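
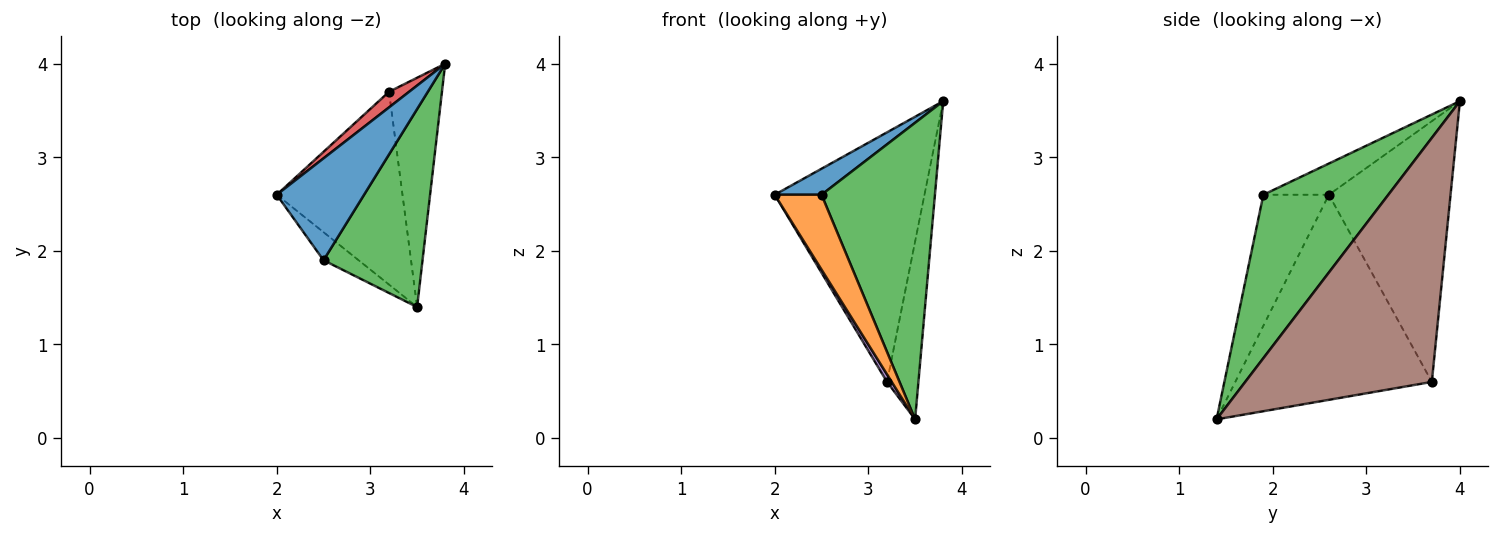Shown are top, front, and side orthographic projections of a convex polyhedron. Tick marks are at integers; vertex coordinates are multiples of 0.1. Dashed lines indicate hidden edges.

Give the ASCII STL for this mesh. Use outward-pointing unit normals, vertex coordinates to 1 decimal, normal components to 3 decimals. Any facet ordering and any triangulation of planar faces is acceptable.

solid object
 facet normal -0.327 -0.234 0.916
  outer loop
   vertex 2.5 1.9 2.6
   vertex 3.8 4.0 3.6
   vertex 2.0 2.6 2.6
  endloop
 endfacet
 facet normal -0.795 -0.568 -0.213
  outer loop
   vertex 2.5 1.9 2.6
   vertex 2.0 2.6 2.6
   vertex 3.5 1.4 0.2
  endloop
 endfacet
 facet normal 0.676 -0.613 0.409
  outer loop
   vertex 2.5 1.9 2.6
   vertex 3.5 1.4 0.2
   vertex 3.8 4.0 3.6
  endloop
 endfacet
 facet normal -0.630 0.775 0.048
  outer loop
   vertex 3.2 3.7 0.6
   vertex 2.0 2.6 2.6
   vertex 3.8 4.0 3.6
  endloop
 endfacet
 facet normal -0.852 -0.020 -0.523
  outer loop
   vertex 3.2 3.7 0.6
   vertex 3.5 1.4 0.2
   vertex 2.0 2.6 2.6
  endloop
 endfacet
 facet normal 0.964 0.162 -0.209
  outer loop
   vertex 3.2 3.7 0.6
   vertex 3.8 4.0 3.6
   vertex 3.5 1.4 0.2
  endloop
 endfacet
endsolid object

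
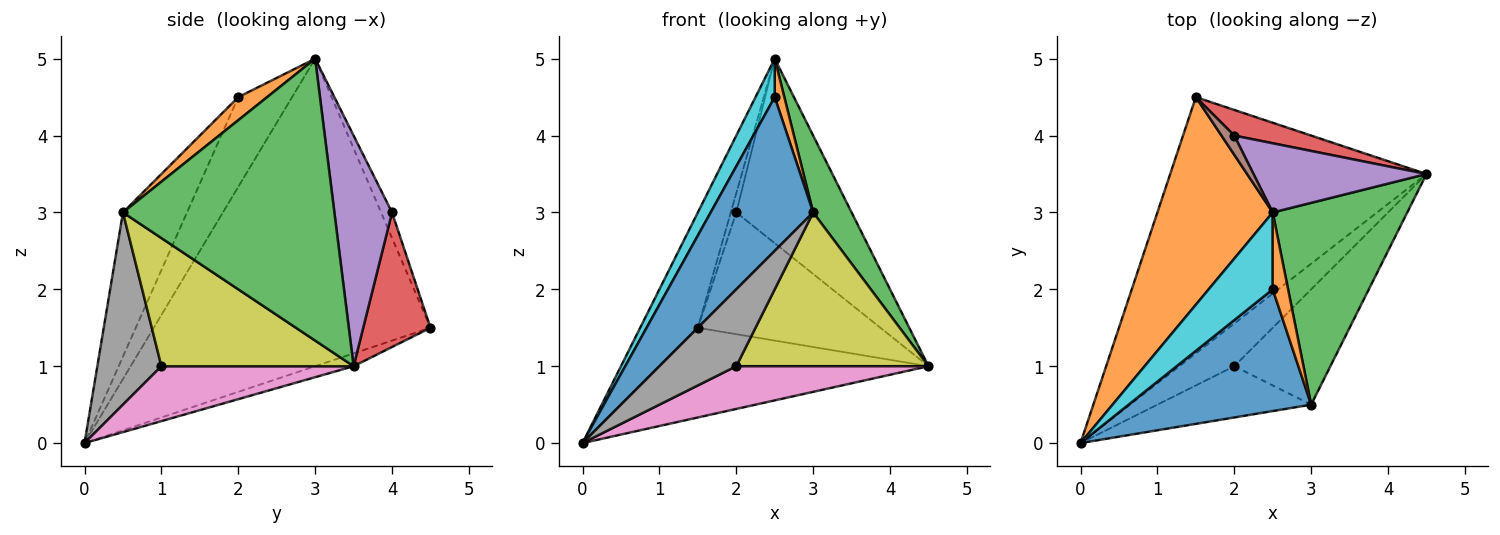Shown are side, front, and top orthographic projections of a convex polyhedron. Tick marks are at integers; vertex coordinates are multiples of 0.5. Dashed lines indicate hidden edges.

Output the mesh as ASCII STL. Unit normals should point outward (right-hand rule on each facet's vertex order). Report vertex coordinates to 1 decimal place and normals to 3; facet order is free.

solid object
 facet normal -0.047 0.330 -0.943
  outer loop
   vertex 1.5 4.5 1.5
   vertex 4.5 3.5 1.0
   vertex 0.0 0.0 0.0
  endloop
 endfacet
 facet normal -0.919 0.191 0.345
  outer loop
   vertex 2.5 3.0 5.0
   vertex 1.5 4.5 1.5
   vertex 0.0 0.0 0.0
  endloop
 endfacet
 facet normal 0.891 -0.162 0.425
  outer loop
   vertex 3.0 0.5 3.0
   vertex 4.5 3.5 1.0
   vertex 2.5 3.0 5.0
  endloop
 endfacet
 facet normal 0.339 0.921 0.194
  outer loop
   vertex 2.0 4.0 3.0
   vertex 4.5 3.5 1.0
   vertex 1.5 4.5 1.5
  endloop
 endfacet
 facet normal 0.424 0.848 0.318
  outer loop
   vertex 2.0 4.0 3.0
   vertex 2.5 3.0 5.0
   vertex 4.5 3.5 1.0
  endloop
 endfacet
 facet normal -0.816 0.408 0.408
  outer loop
   vertex 2.0 4.0 3.0
   vertex 1.5 4.5 1.5
   vertex 2.5 3.0 5.0
  endloop
 endfacet
 facet normal 0.577 -0.577 -0.577
  outer loop
   vertex 2.0 1.0 1.0
   vertex 0.0 0.0 0.0
   vertex 4.5 3.5 1.0
  endloop
 endfacet
 facet normal 0.570 -0.684 -0.456
  outer loop
   vertex 2.0 1.0 1.0
   vertex 3.0 0.5 3.0
   vertex 0.0 0.0 0.0
  endloop
 endfacet
 facet normal 0.625 -0.625 -0.469
  outer loop
   vertex 2.0 1.0 1.0
   vertex 4.5 3.5 1.0
   vertex 3.0 0.5 3.0
  endloop
 endfacet
 facet normal -0.781 -0.279 0.558
  outer loop
   vertex 2.5 2.0 4.5
   vertex 2.5 3.0 5.0
   vertex 0.0 0.0 0.0
  endloop
 endfacet
 facet normal -0.440 -0.704 0.557
  outer loop
   vertex 2.5 2.0 4.5
   vertex 0.0 0.0 0.0
   vertex 3.0 0.5 3.0
  endloop
 endfacet
 facet normal 0.802 -0.267 0.535
  outer loop
   vertex 2.5 2.0 4.5
   vertex 3.0 0.5 3.0
   vertex 2.5 3.0 5.0
  endloop
 endfacet
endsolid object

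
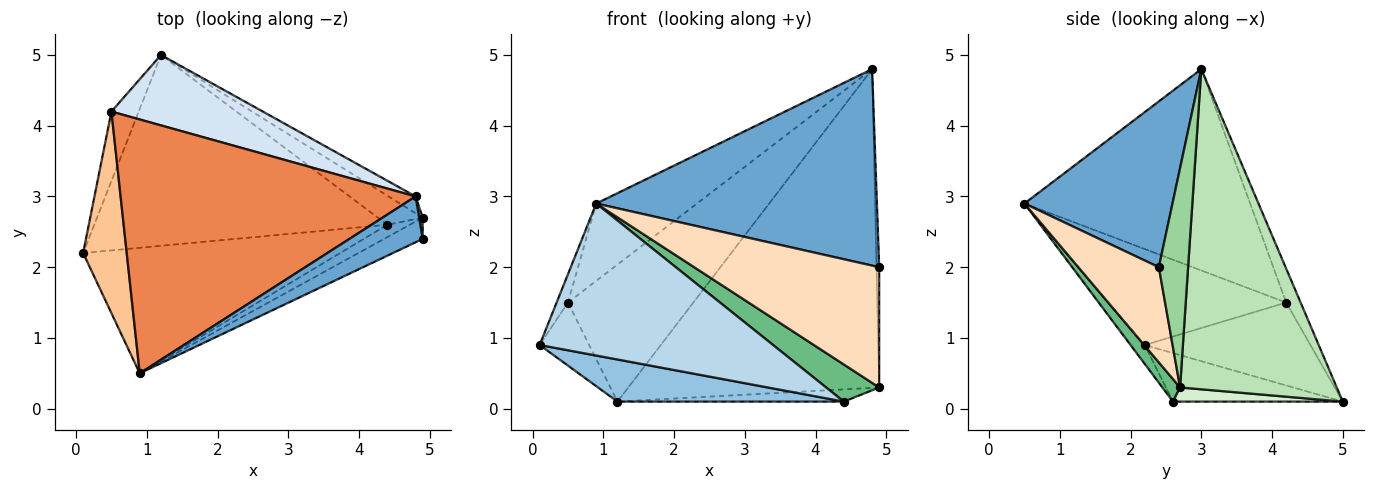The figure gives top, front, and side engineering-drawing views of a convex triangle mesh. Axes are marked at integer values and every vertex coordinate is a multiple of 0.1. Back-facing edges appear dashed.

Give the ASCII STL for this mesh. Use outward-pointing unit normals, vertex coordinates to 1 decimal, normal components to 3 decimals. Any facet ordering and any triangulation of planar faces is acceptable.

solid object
 facet normal 0.457 -0.866 0.202
  outer loop
   vertex 0.9 0.5 2.9
   vertex 4.9 2.4 2.0
   vertex 4.8 3.0 4.8
  endloop
 endfacet
 facet normal -0.160 -0.213 -0.964
  outer loop
   vertex 4.4 2.6 0.1
   vertex 0.1 2.2 0.9
   vertex 1.2 5.0 0.1
  endloop
 endfacet
 facet normal -0.047 -0.770 -0.636
  outer loop
   vertex 4.4 2.6 0.1
   vertex 0.9 0.5 2.9
   vertex 0.1 2.2 0.9
  endloop
 endfacet
 facet normal -0.102 0.885 0.455
  outer loop
   vertex 0.5 4.2 1.5
   vertex 4.8 3.0 4.8
   vertex 1.2 5.0 0.1
  endloop
 endfacet
 facet normal -0.547 0.244 0.801
  outer loop
   vertex 0.5 4.2 1.5
   vertex 0.9 0.5 2.9
   vertex 4.8 3.0 4.8
  endloop
 endfacet
 facet normal -0.914 0.273 -0.301
  outer loop
   vertex 0.5 4.2 1.5
   vertex 1.2 5.0 0.1
   vertex 0.1 2.2 0.9
  endloop
 endfacet
 facet normal -0.909 0.058 0.413
  outer loop
   vertex 0.5 4.2 1.5
   vertex 0.1 2.2 0.9
   vertex 0.9 0.5 2.9
  endloop
 endfacet
 facet normal 0.394 -0.905 -0.160
  outer loop
   vertex 4.9 2.7 0.3
   vertex 4.9 2.4 2.0
   vertex 0.9 0.5 2.9
  endloop
 endfacet
 facet normal 0.302 -0.905 -0.302
  outer loop
   vertex 4.9 2.7 0.3
   vertex 0.9 0.5 2.9
   vertex 4.4 2.6 0.1
  endloop
 endfacet
 facet normal 0.996 0.091 0.016
  outer loop
   vertex 4.9 2.7 0.3
   vertex 4.8 3.0 4.8
   vertex 4.9 2.4 2.0
  endloop
 endfacet
 facet normal 0.529 0.847 -0.045
  outer loop
   vertex 4.9 2.7 0.3
   vertex 1.2 5.0 0.1
   vertex 4.8 3.0 4.8
  endloop
 endfacet
 facet normal 0.279 0.373 -0.885
  outer loop
   vertex 4.9 2.7 0.3
   vertex 4.4 2.6 0.1
   vertex 1.2 5.0 0.1
  endloop
 endfacet
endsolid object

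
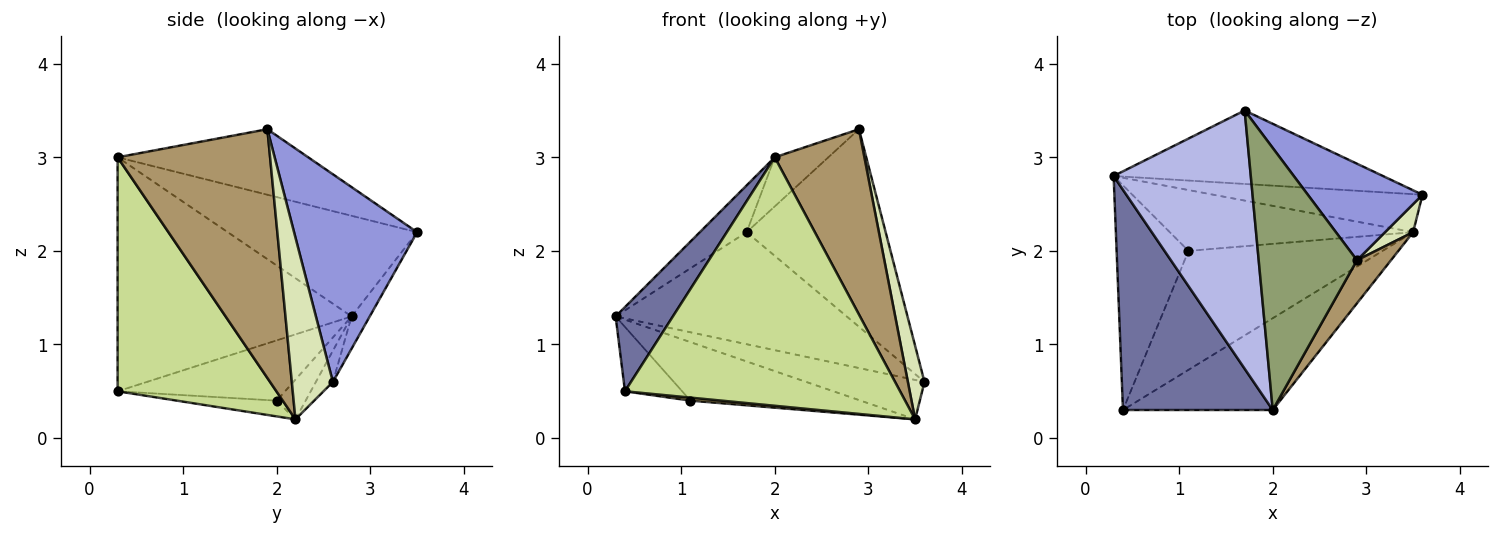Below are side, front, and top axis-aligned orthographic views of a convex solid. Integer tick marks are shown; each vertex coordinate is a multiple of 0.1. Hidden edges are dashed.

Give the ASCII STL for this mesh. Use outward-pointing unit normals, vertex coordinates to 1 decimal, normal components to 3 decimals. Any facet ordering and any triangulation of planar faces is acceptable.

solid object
 facet normal -0.825 -0.202 0.528
  outer loop
   vertex 0.4 0.3 0.5
   vertex 2.0 0.3 3.0
   vertex 0.3 2.8 1.3
  endloop
 endfacet
 facet normal -0.065 0.834 -0.547
  outer loop
   vertex 1.7 3.5 2.2
   vertex 3.6 2.6 0.6
   vertex 0.3 2.8 1.3
  endloop
 endfacet
 facet normal 0.622 0.703 0.344
  outer loop
   vertex 1.7 3.5 2.2
   vertex 2.9 1.9 3.3
   vertex 3.6 2.6 0.6
  endloop
 endfacet
 facet normal -0.585 0.145 0.798
  outer loop
   vertex 1.7 3.5 2.2
   vertex 0.3 2.8 1.3
   vertex 2.0 0.3 3.0
  endloop
 endfacet
 facet normal -0.548 0.154 0.822
  outer loop
   vertex 1.7 3.5 2.2
   vertex 2.0 0.3 3.0
   vertex 2.9 1.9 3.3
  endloop
 endfacet
 facet normal -0.628 0.214 -0.748
  outer loop
   vertex 1.1 2.0 0.4
   vertex 0.4 0.3 0.5
   vertex 0.3 2.8 1.3
  endloop
 endfacet
 facet normal 0.476 -0.825 -0.305
  outer loop
   vertex 3.5 2.2 0.2
   vertex 2.0 0.3 3.0
   vertex 0.4 0.3 0.5
  endloop
 endfacet
 facet normal 0.918 -0.371 0.142
  outer loop
   vertex 3.5 2.2 0.2
   vertex 3.6 2.6 0.6
   vertex 2.9 1.9 3.3
  endloop
 endfacet
 facet normal 0.856 -0.503 0.117
  outer loop
   vertex 3.5 2.2 0.2
   vertex 2.9 1.9 3.3
   vertex 2.0 0.3 3.0
  endloop
 endfacet
 facet normal -0.081 -0.025 -0.996
  outer loop
   vertex 3.5 2.2 0.2
   vertex 0.4 0.3 0.5
   vertex 1.1 2.0 0.4
  endloop
 endfacet
 facet normal -0.103 0.716 -0.690
  outer loop
   vertex 3.5 2.2 0.2
   vertex 0.3 2.8 1.3
   vertex 3.6 2.6 0.6
  endloop
 endfacet
 facet normal -0.117 0.688 -0.716
  outer loop
   vertex 3.5 2.2 0.2
   vertex 1.1 2.0 0.4
   vertex 0.3 2.8 1.3
  endloop
 endfacet
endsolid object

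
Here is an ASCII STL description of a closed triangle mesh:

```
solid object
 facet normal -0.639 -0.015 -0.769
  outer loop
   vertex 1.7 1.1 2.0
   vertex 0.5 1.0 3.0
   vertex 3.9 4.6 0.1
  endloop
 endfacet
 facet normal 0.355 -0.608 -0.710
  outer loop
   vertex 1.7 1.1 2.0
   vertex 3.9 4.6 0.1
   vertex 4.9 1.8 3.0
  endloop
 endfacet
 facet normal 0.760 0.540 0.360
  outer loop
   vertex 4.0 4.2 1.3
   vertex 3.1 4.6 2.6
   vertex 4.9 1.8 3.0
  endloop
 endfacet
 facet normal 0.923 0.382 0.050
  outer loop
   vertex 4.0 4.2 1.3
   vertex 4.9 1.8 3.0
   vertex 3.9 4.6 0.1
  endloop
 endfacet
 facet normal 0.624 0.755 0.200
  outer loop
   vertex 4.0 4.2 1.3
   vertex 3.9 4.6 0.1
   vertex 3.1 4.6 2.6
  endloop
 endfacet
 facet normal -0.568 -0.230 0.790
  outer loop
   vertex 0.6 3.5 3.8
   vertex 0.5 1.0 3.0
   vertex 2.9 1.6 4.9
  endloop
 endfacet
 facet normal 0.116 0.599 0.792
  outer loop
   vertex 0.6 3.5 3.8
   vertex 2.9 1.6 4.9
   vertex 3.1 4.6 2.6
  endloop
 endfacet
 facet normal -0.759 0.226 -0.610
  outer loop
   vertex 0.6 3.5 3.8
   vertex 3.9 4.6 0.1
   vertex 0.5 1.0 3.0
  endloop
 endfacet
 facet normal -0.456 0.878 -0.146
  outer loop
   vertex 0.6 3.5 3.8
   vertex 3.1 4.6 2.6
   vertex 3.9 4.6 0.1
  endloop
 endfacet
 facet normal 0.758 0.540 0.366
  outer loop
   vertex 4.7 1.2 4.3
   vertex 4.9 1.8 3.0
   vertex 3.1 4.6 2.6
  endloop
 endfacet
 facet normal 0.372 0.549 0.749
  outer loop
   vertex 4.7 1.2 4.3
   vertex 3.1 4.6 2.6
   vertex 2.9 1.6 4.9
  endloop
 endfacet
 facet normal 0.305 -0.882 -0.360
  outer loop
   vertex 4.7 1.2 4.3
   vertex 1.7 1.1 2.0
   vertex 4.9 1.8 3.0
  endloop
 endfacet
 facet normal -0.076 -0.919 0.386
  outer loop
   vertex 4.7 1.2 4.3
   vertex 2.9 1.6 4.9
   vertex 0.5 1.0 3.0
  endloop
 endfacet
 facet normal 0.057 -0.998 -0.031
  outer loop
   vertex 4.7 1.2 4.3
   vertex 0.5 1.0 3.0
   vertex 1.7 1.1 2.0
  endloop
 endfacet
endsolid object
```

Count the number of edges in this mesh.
21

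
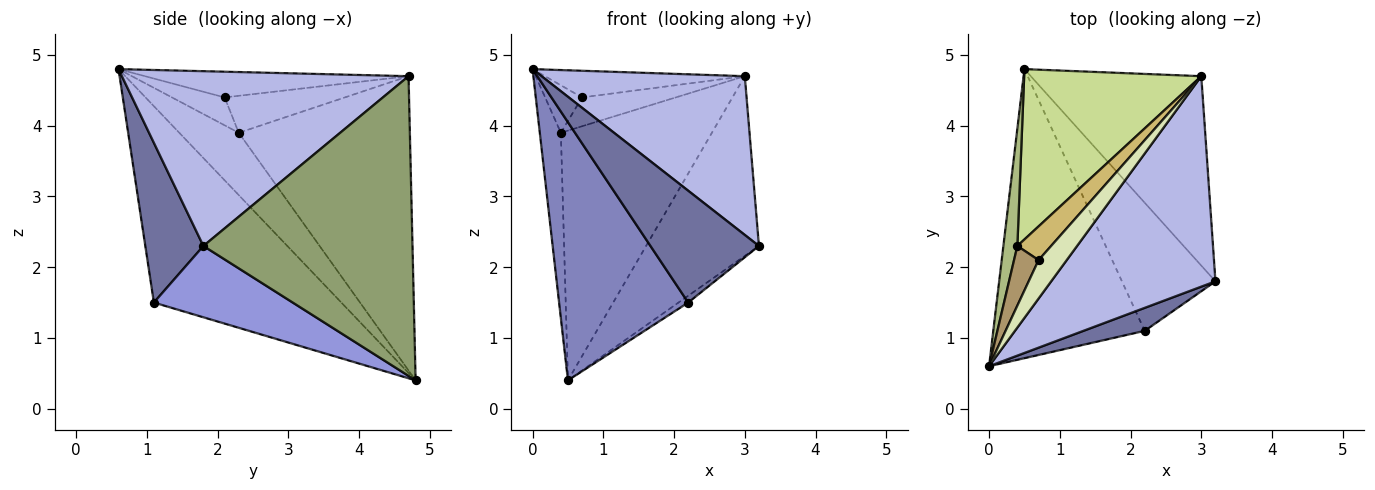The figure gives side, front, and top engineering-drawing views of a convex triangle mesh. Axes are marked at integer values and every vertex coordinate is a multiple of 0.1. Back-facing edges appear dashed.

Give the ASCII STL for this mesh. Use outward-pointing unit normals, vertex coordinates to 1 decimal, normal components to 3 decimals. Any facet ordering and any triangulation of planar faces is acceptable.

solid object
 facet normal 0.465 -0.867 0.178
  outer loop
   vertex 2.2 1.1 1.5
   vertex 3.2 1.8 2.3
   vertex 0.0 0.6 4.8
  endloop
 endfacet
 facet normal -0.695 -0.479 -0.536
  outer loop
   vertex 2.2 1.1 1.5
   vertex 0.0 0.6 4.8
   vertex 0.5 4.8 0.4
  endloop
 endfacet
 facet normal 0.606 0.042 -0.794
  outer loop
   vertex 2.2 1.1 1.5
   vertex 0.5 4.8 0.4
   vertex 3.2 1.8 2.3
  endloop
 endfacet
 facet normal 0.647 -0.459 0.608
  outer loop
   vertex 3.0 4.7 4.7
   vertex 0.0 0.6 4.8
   vertex 3.2 1.8 2.3
  endloop
 endfacet
 facet normal 0.787 0.425 -0.448
  outer loop
   vertex 3.0 4.7 4.7
   vertex 3.2 1.8 2.3
   vertex 0.5 4.8 0.4
  endloop
 endfacet
 facet normal -0.922 0.327 0.207
  outer loop
   vertex 0.4 2.3 3.9
   vertex 0.5 4.8 0.4
   vertex 0.0 0.6 4.8
  endloop
 endfacet
 facet normal -0.683 0.603 0.411
  outer loop
   vertex 0.4 2.3 3.9
   vertex 3.0 4.7 4.7
   vertex 0.5 4.8 0.4
  endloop
 endfacet
 facet normal -0.601 0.456 0.657
  outer loop
   vertex 0.7 2.1 4.4
   vertex 0.0 0.6 4.8
   vertex 3.0 4.7 4.7
  endloop
 endfacet
 facet normal -0.664 0.466 0.585
  outer loop
   vertex 0.7 2.1 4.4
   vertex 0.4 2.3 3.9
   vertex 0.0 0.6 4.8
  endloop
 endfacet
 facet normal -0.640 0.499 0.584
  outer loop
   vertex 0.7 2.1 4.4
   vertex 3.0 4.7 4.7
   vertex 0.4 2.3 3.9
  endloop
 endfacet
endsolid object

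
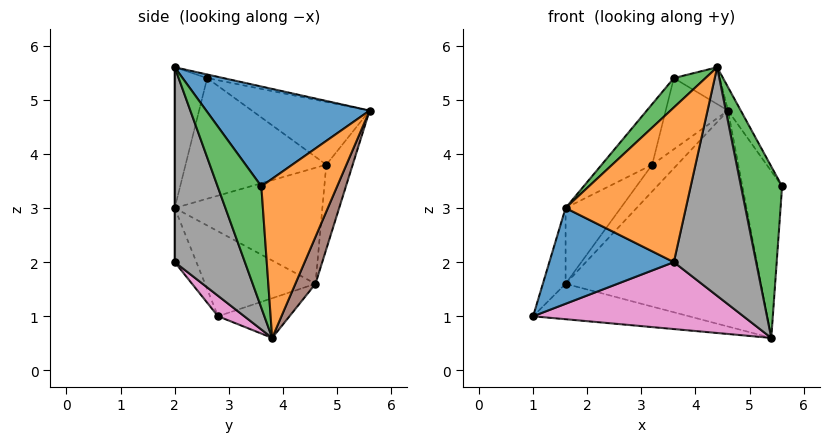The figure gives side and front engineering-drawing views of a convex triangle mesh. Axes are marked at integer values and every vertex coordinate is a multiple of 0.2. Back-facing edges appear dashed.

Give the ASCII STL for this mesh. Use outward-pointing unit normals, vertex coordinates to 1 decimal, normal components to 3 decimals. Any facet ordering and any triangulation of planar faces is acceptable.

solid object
 facet normal 0.855 0.067 0.515
  outer loop
   vertex 4.4 2.0 5.6
   vertex 5.6 3.6 3.4
   vertex 4.6 5.6 4.8
  endloop
 endfacet
 facet normal 0.885 0.464 -0.030
  outer loop
   vertex 5.4 3.8 0.6
   vertex 4.6 5.6 4.8
   vertex 5.6 3.6 3.4
  endloop
 endfacet
 facet normal 0.725 -0.682 -0.100
  outer loop
   vertex 5.4 3.8 0.6
   vertex 5.6 3.6 3.4
   vertex 4.4 2.0 5.6
  endloop
 endfacet
 facet normal -0.078 0.220 0.972
  outer loop
   vertex 3.6 2.6 5.4
   vertex 4.4 2.0 5.6
   vertex 4.6 5.6 4.8
  endloop
 endfacet
 facet normal -0.165 0.361 -0.918
  outer loop
   vertex 1.6 4.6 1.6
   vertex 5.4 3.8 0.6
   vertex 1.0 2.8 1.0
  endloop
 endfacet
 facet normal 0.095 0.921 -0.377
  outer loop
   vertex 1.6 4.6 1.6
   vertex 4.6 5.6 4.8
   vertex 5.4 3.8 0.6
  endloop
 endfacet
 facet normal 0.083 -0.662 -0.745
  outer loop
   vertex 3.6 2.0 2.0
   vertex 1.0 2.8 1.0
   vertex 5.4 3.8 0.6
  endloop
 endfacet
 facet normal 0.642 -0.753 -0.143
  outer loop
   vertex 3.6 2.0 2.0
   vertex 5.4 3.8 0.6
   vertex 4.4 2.0 5.6
  endloop
 endfacet
 facet normal -0.669 0.354 0.654
  outer loop
   vertex 3.2 4.8 3.8
   vertex 3.6 2.6 5.4
   vertex 4.6 5.6 4.8
  endloop
 endfacet
 facet normal -0.658 0.624 0.422
  outer loop
   vertex 3.2 4.8 3.8
   vertex 4.6 5.6 4.8
   vertex 1.6 4.6 1.6
  endloop
 endfacet
 facet normal -0.162 -0.932 -0.324
  outer loop
   vertex 1.6 2.0 3.0
   vertex 1.0 2.8 1.0
   vertex 3.6 2.0 2.0
  endloop
 endfacet
 facet normal 0.000 -1.000 0.000
  outer loop
   vertex 1.6 2.0 3.0
   vertex 3.6 2.0 2.0
   vertex 4.4 2.0 5.6
  endloop
 endfacet
 facet normal -0.567 -0.553 0.611
  outer loop
   vertex 1.6 2.0 3.0
   vertex 4.4 2.0 5.6
   vertex 3.6 2.6 5.4
  endloop
 endfacet
 facet normal -0.917 0.189 0.351
  outer loop
   vertex 1.6 2.0 3.0
   vertex 1.6 4.6 1.6
   vertex 1.0 2.8 1.0
  endloop
 endfacet
 facet normal -0.771 0.277 0.573
  outer loop
   vertex 1.6 2.0 3.0
   vertex 3.6 2.6 5.4
   vertex 3.2 4.8 3.8
  endloop
 endfacet
 facet normal -0.786 0.293 0.545
  outer loop
   vertex 1.6 2.0 3.0
   vertex 3.2 4.8 3.8
   vertex 1.6 4.6 1.6
  endloop
 endfacet
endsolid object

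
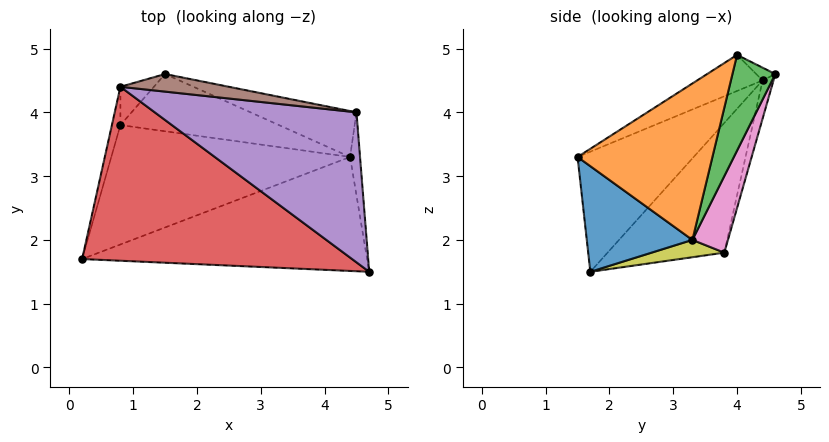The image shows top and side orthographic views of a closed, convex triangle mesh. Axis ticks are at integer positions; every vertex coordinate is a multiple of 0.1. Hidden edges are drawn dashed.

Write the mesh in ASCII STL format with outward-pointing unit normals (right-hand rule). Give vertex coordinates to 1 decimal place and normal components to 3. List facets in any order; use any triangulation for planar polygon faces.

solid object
 facet normal 0.295 -0.526 -0.797
  outer loop
   vertex 4.4 3.3 2.0
   vertex 4.7 1.5 3.3
   vertex 0.2 1.7 1.5
  endloop
 endfacet
 facet normal 0.991 0.120 -0.063
  outer loop
   vertex 4.4 3.3 2.0
   vertex 4.5 4.0 4.9
   vertex 4.7 1.5 3.3
  endloop
 endfacet
 facet normal 0.213 0.948 -0.236
  outer loop
   vertex 4.4 3.3 2.0
   vertex 1.5 4.6 4.6
   vertex 4.5 4.0 4.9
  endloop
 endfacet
 facet normal -0.298 -0.679 0.671
  outer loop
   vertex 0.8 4.4 4.5
   vertex 0.2 1.7 1.5
   vertex 4.7 1.5 3.3
  endloop
 endfacet
 facet normal -0.148 -0.541 0.828
  outer loop
   vertex 0.8 4.4 4.5
   vertex 4.7 1.5 3.3
   vertex 4.5 4.0 4.9
  endloop
 endfacet
 facet normal -0.116 -0.087 0.989
  outer loop
   vertex 0.8 4.4 4.5
   vertex 4.5 4.0 4.9
   vertex 1.5 4.6 4.6
  endloop
 endfacet
 facet normal 0.148 0.941 -0.306
  outer loop
   vertex 0.8 3.8 1.8
   vertex 1.5 4.6 4.6
   vertex 4.4 3.3 2.0
  endloop
 endfacet
 facet normal -0.241 0.948 -0.211
  outer loop
   vertex 0.8 3.8 1.8
   vertex 0.8 4.4 4.5
   vertex 1.5 4.6 4.6
  endloop
 endfacet
 facet normal 0.072 0.121 -0.990
  outer loop
   vertex 0.8 3.8 1.8
   vertex 4.4 3.3 2.0
   vertex 0.2 1.7 1.5
  endloop
 endfacet
 facet normal -0.957 0.282 -0.063
  outer loop
   vertex 0.8 3.8 1.8
   vertex 0.2 1.7 1.5
   vertex 0.8 4.4 4.5
  endloop
 endfacet
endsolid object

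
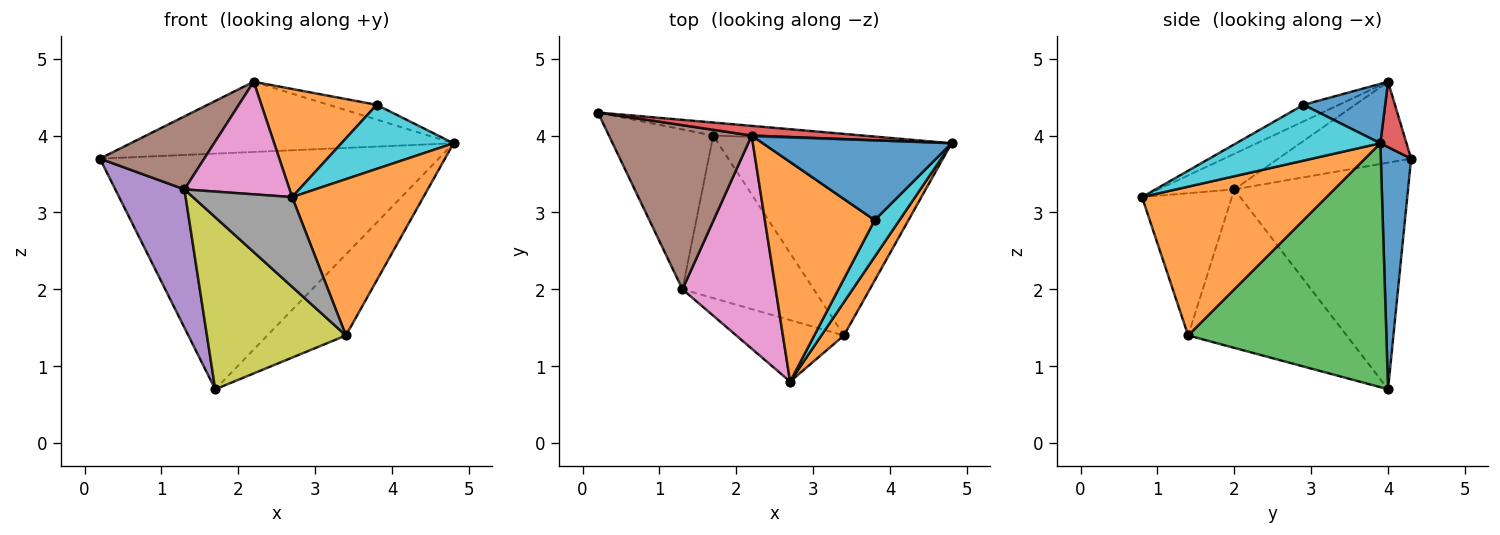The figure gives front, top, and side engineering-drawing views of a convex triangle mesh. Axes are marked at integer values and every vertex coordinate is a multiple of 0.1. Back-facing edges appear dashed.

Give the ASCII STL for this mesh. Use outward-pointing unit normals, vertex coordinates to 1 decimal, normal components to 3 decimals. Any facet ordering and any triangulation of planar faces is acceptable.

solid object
 facet normal 0.089 0.995 -0.055
  outer loop
   vertex 1.7 4.0 0.7
   vertex 0.2 4.3 3.7
   vertex 4.8 3.9 3.9
  endloop
 endfacet
 facet normal 0.809 -0.575 0.123
  outer loop
   vertex 3.4 1.4 1.4
   vertex 4.8 3.9 3.9
   vertex 2.7 0.8 3.2
  endloop
 endfacet
 facet normal 0.695 0.275 -0.664
  outer loop
   vertex 3.4 1.4 1.4
   vertex 1.7 4.0 0.7
   vertex 4.8 3.9 3.9
  endloop
 endfacet
 facet normal 0.080 0.987 0.136
  outer loop
   vertex 2.2 4.0 4.7
   vertex 4.8 3.9 3.9
   vertex 0.2 4.3 3.7
  endloop
 endfacet
 facet normal -0.854 -0.340 -0.393
  outer loop
   vertex 1.3 2.0 3.3
   vertex 0.2 4.3 3.7
   vertex 1.7 4.0 0.7
  endloop
 endfacet
 facet normal -0.460 -0.361 0.811
  outer loop
   vertex 1.3 2.0 3.3
   vertex 2.2 4.0 4.7
   vertex 0.2 4.3 3.7
  endloop
 endfacet
 facet normal -0.320 -0.443 0.838
  outer loop
   vertex 1.3 2.0 3.3
   vertex 2.7 0.8 3.2
   vertex 2.2 4.0 4.7
  endloop
 endfacet
 facet normal -0.599 -0.661 -0.453
  outer loop
   vertex 1.3 2.0 3.3
   vertex 3.4 1.4 1.4
   vertex 2.7 0.8 3.2
  endloop
 endfacet
 facet normal -0.638 -0.560 -0.529
  outer loop
   vertex 1.3 2.0 3.3
   vertex 1.7 4.0 0.7
   vertex 3.4 1.4 1.4
  endloop
 endfacet
 facet normal 0.745 -0.579 0.331
  outer loop
   vertex 3.8 2.9 4.4
   vertex 2.7 0.8 3.2
   vertex 4.8 3.9 3.9
  endloop
 endfacet
 facet normal 0.296 0.174 0.939
  outer loop
   vertex 3.8 2.9 4.4
   vertex 4.8 3.9 3.9
   vertex 2.2 4.0 4.7
  endloop
 endfacet
 facet normal -0.134 -0.438 0.889
  outer loop
   vertex 3.8 2.9 4.4
   vertex 2.2 4.0 4.7
   vertex 2.7 0.8 3.2
  endloop
 endfacet
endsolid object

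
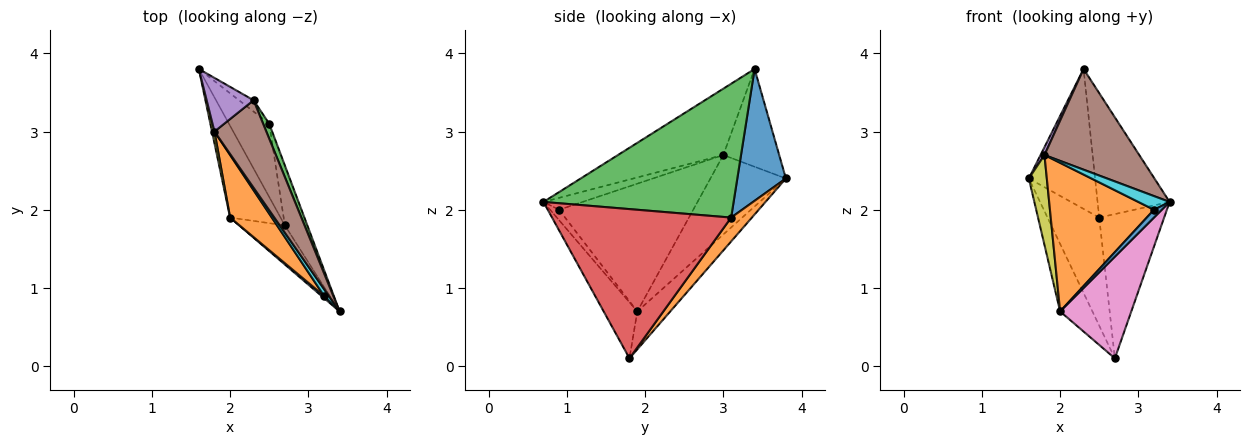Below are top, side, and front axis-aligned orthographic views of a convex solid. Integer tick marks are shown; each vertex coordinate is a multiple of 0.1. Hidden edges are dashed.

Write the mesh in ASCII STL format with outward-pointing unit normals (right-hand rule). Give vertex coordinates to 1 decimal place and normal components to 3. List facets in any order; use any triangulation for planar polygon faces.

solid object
 facet normal 0.590 0.805 -0.065
  outer loop
   vertex 2.5 3.1 1.9
   vertex 1.6 3.8 2.4
   vertex 2.3 3.4 3.8
  endloop
 endfacet
 facet normal 0.315 0.786 -0.532
  outer loop
   vertex 2.5 3.1 1.9
   vertex 2.7 1.8 0.1
   vertex 1.6 3.8 2.4
  endloop
 endfacet
 facet normal 0.934 0.354 0.042
  outer loop
   vertex 2.5 3.1 1.9
   vertex 2.3 3.4 3.8
   vertex 3.4 0.7 2.1
  endloop
 endfacet
 facet normal 0.931 0.337 -0.140
  outer loop
   vertex 2.5 3.1 1.9
   vertex 3.4 0.7 2.1
   vertex 2.7 1.8 0.1
  endloop
 endfacet
 facet normal -0.900 -0.063 0.432
  outer loop
   vertex 1.8 3.0 2.7
   vertex 2.3 3.4 3.8
   vertex 1.6 3.8 2.4
  endloop
 endfacet
 facet normal -0.643 -0.578 0.502
  outer loop
   vertex 1.8 3.0 2.7
   vertex 3.4 0.7 2.1
   vertex 2.3 3.4 3.8
  endloop
 endfacet
 facet normal -0.404 -0.854 -0.328
  outer loop
   vertex 2.0 1.9 0.7
   vertex 2.7 1.8 0.1
   vertex 3.4 0.7 2.1
  endloop
 endfacet
 facet normal -0.518 0.507 -0.689
  outer loop
   vertex 2.0 1.9 0.7
   vertex 1.6 3.8 2.4
   vertex 2.7 1.8 0.1
  endloop
 endfacet
 facet normal -0.972 -0.232 0.030
  outer loop
   vertex 2.0 1.9 0.7
   vertex 1.8 3.0 2.7
   vertex 1.6 3.8 2.4
  endloop
 endfacet
 facet normal -0.745 -0.596 0.298
  outer loop
   vertex 3.2 0.9 2.0
   vertex 3.4 0.7 2.1
   vertex 1.8 3.0 2.7
  endloop
 endfacet
 facet normal -0.740 -0.647 0.185
  outer loop
   vertex 3.2 0.9 2.0
   vertex 2.0 1.9 0.7
   vertex 3.4 0.7 2.1
  endloop
 endfacet
 facet normal -0.765 -0.593 0.250
  outer loop
   vertex 3.2 0.9 2.0
   vertex 1.8 3.0 2.7
   vertex 2.0 1.9 0.7
  endloop
 endfacet
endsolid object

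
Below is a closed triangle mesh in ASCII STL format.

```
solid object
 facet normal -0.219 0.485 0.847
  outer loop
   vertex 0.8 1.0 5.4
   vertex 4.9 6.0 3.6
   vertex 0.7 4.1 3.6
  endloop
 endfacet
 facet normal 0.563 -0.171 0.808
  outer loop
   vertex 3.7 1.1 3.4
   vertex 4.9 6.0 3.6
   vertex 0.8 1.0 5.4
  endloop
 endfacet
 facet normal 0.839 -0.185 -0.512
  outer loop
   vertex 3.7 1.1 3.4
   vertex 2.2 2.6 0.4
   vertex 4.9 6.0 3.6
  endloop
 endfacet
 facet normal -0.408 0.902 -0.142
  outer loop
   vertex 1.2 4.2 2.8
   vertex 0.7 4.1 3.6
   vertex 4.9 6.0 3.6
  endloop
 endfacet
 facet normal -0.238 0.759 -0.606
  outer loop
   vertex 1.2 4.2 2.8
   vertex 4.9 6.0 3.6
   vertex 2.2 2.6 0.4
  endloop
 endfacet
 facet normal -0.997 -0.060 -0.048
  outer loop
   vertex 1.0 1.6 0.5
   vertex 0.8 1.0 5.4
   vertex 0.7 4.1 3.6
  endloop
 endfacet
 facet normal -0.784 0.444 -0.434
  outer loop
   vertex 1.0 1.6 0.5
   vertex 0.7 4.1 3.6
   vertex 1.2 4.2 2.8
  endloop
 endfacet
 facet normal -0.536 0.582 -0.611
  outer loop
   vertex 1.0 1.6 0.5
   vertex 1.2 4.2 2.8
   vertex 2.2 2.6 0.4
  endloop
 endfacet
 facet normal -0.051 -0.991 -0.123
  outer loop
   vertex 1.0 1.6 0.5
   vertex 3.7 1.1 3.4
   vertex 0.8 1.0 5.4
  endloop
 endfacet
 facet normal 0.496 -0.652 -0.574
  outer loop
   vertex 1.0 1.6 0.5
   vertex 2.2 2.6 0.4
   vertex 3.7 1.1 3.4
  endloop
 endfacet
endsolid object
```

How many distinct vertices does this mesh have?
7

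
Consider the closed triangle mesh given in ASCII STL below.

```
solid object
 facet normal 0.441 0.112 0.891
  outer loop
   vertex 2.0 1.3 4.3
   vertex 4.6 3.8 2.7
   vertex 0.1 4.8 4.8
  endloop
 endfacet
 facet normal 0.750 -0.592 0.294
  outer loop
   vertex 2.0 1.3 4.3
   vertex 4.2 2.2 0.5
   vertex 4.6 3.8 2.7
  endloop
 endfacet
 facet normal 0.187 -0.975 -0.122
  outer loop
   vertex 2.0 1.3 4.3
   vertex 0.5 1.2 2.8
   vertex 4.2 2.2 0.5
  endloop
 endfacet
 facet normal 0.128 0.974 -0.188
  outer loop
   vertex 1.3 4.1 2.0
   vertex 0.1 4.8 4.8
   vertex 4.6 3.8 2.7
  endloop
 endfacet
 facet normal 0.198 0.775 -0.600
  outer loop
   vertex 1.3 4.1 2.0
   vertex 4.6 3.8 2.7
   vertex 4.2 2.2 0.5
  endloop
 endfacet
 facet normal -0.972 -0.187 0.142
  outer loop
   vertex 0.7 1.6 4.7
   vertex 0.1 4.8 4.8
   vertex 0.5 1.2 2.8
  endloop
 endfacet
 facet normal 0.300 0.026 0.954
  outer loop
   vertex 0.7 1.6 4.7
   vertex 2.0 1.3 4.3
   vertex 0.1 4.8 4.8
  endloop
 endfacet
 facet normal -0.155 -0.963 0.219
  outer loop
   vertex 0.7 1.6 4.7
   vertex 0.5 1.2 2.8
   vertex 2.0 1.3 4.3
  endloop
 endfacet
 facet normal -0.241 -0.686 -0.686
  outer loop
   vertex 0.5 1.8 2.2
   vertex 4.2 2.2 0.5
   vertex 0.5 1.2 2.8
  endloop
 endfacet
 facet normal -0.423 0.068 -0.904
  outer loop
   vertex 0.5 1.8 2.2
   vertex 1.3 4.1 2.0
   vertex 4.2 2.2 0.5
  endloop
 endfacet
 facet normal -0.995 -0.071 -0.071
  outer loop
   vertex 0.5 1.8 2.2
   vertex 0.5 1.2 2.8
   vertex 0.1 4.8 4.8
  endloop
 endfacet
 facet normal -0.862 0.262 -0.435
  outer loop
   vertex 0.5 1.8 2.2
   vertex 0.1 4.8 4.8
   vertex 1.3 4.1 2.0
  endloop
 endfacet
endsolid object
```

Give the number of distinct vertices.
8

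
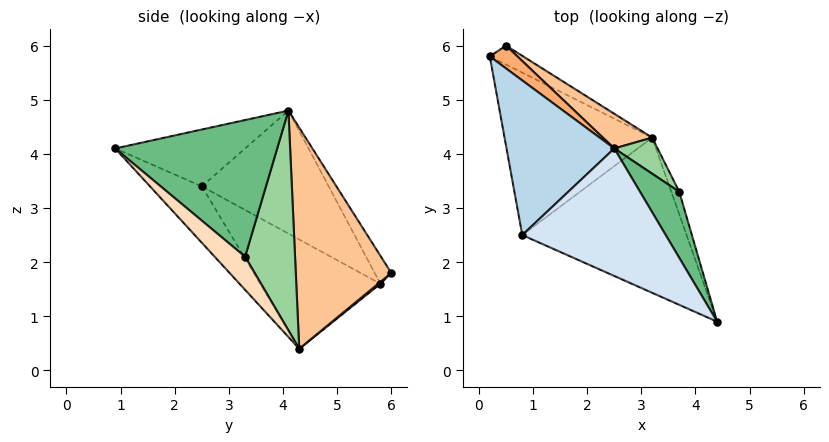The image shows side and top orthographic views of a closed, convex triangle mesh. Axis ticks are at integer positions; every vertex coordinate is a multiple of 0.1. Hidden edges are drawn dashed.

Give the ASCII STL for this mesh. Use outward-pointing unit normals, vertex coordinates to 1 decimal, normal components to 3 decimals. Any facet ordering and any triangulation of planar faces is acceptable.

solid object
 facet normal -0.522 -0.480 -0.705
  outer loop
   vertex 0.8 2.5 3.4
   vertex 0.2 5.8 1.6
   vertex 3.2 4.3 0.4
  endloop
 endfacet
 facet normal -0.214 -0.753 -0.623
  outer loop
   vertex 0.8 2.5 3.4
   vertex 3.2 4.3 0.4
   vertex 4.4 0.9 4.1
  endloop
 endfacet
 facet normal -0.734 0.217 0.643
  outer loop
   vertex 0.8 2.5 3.4
   vertex 2.5 4.1 4.8
   vertex 0.2 5.8 1.6
  endloop
 endfacet
 facet normal -0.339 -0.389 0.857
  outer loop
   vertex 0.8 2.5 3.4
   vertex 4.4 0.9 4.1
   vertex 2.5 4.1 4.8
  endloop
 endfacet
 facet normal 0.042 0.674 -0.737
  outer loop
   vertex 0.5 6.0 1.8
   vertex 3.2 4.3 0.4
   vertex 0.2 5.8 1.6
  endloop
 endfacet
 facet normal -0.668 0.341 0.661
  outer loop
   vertex 0.5 6.0 1.8
   vertex 0.2 5.8 1.6
   vertex 2.5 4.1 4.8
  endloop
 endfacet
 facet normal 0.575 0.808 0.128
  outer loop
   vertex 0.5 6.0 1.8
   vertex 2.5 4.1 4.8
   vertex 3.2 4.3 0.4
  endloop
 endfacet
 facet normal 0.968 0.088 -0.233
  outer loop
   vertex 3.7 3.3 2.1
   vertex 4.4 0.9 4.1
   vertex 3.2 4.3 0.4
  endloop
 endfacet
 facet normal 0.856 0.455 0.246
  outer loop
   vertex 3.7 3.3 2.1
   vertex 2.5 4.1 4.8
   vertex 4.4 0.9 4.1
  endloop
 endfacet
 facet normal 0.759 0.634 0.150
  outer loop
   vertex 3.7 3.3 2.1
   vertex 3.2 4.3 0.4
   vertex 2.5 4.1 4.8
  endloop
 endfacet
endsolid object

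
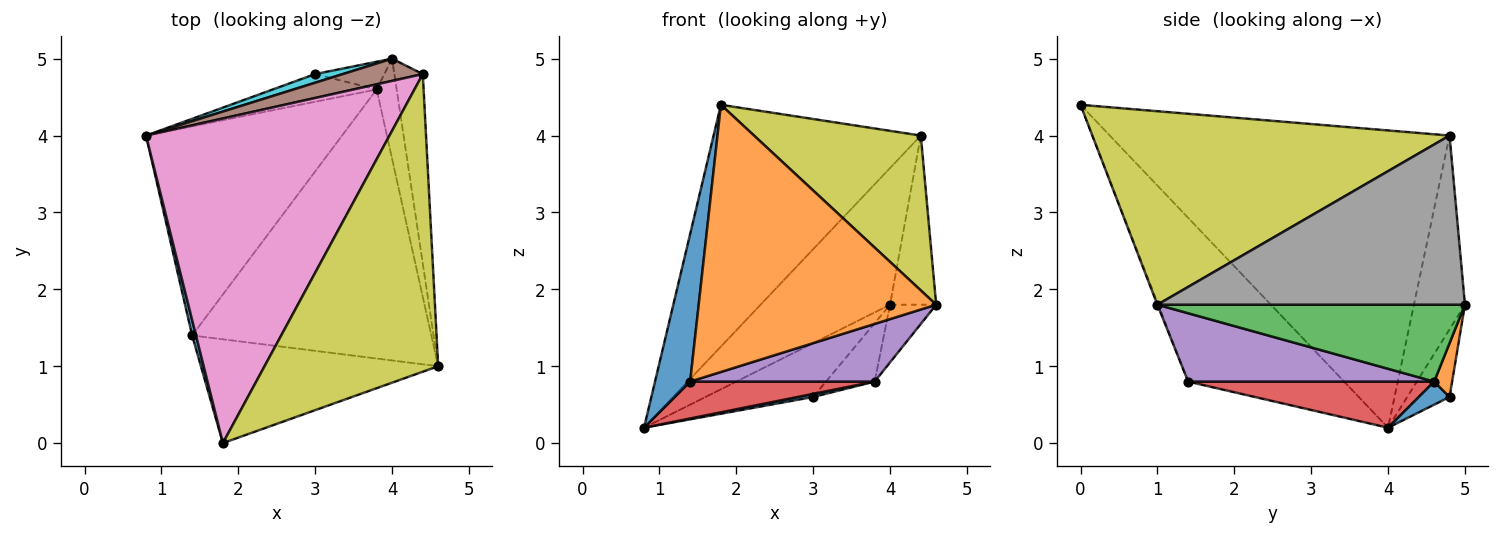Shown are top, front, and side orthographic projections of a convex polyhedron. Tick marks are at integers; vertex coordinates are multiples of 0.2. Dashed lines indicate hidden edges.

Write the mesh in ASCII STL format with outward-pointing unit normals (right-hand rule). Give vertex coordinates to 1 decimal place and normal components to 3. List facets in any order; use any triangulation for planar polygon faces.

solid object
 facet normal -0.975 -0.220 0.023
  outer loop
   vertex 1.4 1.4 0.8
   vertex 1.8 0.0 4.4
   vertex 0.8 4.0 0.2
  endloop
 endfacet
 facet normal -0.003 -0.932 -0.362
  outer loop
   vertex 1.4 1.4 0.8
   vertex 4.6 1.0 1.8
   vertex 1.8 0.0 4.4
  endloop
 endfacet
 facet normal 0.958 0.144 -0.249
  outer loop
   vertex 3.8 4.6 0.8
   vertex 4.0 5.0 1.8
   vertex 4.6 1.0 1.8
  endloop
 endfacet
 facet normal 0.226 -0.169 -0.959
  outer loop
   vertex 3.8 4.6 0.8
   vertex 1.4 1.4 0.8
   vertex 0.8 4.0 0.2
  endloop
 endfacet
 facet normal 0.269 -0.202 -0.942
  outer loop
   vertex 3.8 4.6 0.8
   vertex 4.6 1.0 1.8
   vertex 1.4 1.4 0.8
  endloop
 endfacet
 facet normal -0.362 0.920 0.150
  outer loop
   vertex 4.4 4.8 4.0
   vertex 4.0 5.0 1.8
   vertex 0.8 4.0 0.2
  endloop
 endfacet
 facet normal -0.700 0.427 0.573
  outer loop
   vertex 4.4 4.8 4.0
   vertex 0.8 4.0 0.2
   vertex 1.8 0.0 4.4
  endloop
 endfacet
 facet normal 0.976 0.146 -0.164
  outer loop
   vertex 4.4 4.8 4.0
   vertex 4.6 1.0 1.8
   vertex 4.0 5.0 1.8
  endloop
 endfacet
 facet normal 0.703 -0.328 0.631
  outer loop
   vertex 4.4 4.8 4.0
   vertex 1.8 0.0 4.4
   vertex 4.6 1.0 1.8
  endloop
 endfacet
 facet normal -0.362 0.921 0.148
  outer loop
   vertex 3.0 4.8 0.6
   vertex 0.8 4.0 0.2
   vertex 4.0 5.0 1.8
  endloop
 endfacet
 facet normal 0.216 -0.108 -0.970
  outer loop
   vertex 3.0 4.8 0.6
   vertex 3.8 4.6 0.8
   vertex 0.8 4.0 0.2
  endloop
 endfacet
 facet normal 0.316 0.857 -0.406
  outer loop
   vertex 3.0 4.8 0.6
   vertex 4.0 5.0 1.8
   vertex 3.8 4.6 0.8
  endloop
 endfacet
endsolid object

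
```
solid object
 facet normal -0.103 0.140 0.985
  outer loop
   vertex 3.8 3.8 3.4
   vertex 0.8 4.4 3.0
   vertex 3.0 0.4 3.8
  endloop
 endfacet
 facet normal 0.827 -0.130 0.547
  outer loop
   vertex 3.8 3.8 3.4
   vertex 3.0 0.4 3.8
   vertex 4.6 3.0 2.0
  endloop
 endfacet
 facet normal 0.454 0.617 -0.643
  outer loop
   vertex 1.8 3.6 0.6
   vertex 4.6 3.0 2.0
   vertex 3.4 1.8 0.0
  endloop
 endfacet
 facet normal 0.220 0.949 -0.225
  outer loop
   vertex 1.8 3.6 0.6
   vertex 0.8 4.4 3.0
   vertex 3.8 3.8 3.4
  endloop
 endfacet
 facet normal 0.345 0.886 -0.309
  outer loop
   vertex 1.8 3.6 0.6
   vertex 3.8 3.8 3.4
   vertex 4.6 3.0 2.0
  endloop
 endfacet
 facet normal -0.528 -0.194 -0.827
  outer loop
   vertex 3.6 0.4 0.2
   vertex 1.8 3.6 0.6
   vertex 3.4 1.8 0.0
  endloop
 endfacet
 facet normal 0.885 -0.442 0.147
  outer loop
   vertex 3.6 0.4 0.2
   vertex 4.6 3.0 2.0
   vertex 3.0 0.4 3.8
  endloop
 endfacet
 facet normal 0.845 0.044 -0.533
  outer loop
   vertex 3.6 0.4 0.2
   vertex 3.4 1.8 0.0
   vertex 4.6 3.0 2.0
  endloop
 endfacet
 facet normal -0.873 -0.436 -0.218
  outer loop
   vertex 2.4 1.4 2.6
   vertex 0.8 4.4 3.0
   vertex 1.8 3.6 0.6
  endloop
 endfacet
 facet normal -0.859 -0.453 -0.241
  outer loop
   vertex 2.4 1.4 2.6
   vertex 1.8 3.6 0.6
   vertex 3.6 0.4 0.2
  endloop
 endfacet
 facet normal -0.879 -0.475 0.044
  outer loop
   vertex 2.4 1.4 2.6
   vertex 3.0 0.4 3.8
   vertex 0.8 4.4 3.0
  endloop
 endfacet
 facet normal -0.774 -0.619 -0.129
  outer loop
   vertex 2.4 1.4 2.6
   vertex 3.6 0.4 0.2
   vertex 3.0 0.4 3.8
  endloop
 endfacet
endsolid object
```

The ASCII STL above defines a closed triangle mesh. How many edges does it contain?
18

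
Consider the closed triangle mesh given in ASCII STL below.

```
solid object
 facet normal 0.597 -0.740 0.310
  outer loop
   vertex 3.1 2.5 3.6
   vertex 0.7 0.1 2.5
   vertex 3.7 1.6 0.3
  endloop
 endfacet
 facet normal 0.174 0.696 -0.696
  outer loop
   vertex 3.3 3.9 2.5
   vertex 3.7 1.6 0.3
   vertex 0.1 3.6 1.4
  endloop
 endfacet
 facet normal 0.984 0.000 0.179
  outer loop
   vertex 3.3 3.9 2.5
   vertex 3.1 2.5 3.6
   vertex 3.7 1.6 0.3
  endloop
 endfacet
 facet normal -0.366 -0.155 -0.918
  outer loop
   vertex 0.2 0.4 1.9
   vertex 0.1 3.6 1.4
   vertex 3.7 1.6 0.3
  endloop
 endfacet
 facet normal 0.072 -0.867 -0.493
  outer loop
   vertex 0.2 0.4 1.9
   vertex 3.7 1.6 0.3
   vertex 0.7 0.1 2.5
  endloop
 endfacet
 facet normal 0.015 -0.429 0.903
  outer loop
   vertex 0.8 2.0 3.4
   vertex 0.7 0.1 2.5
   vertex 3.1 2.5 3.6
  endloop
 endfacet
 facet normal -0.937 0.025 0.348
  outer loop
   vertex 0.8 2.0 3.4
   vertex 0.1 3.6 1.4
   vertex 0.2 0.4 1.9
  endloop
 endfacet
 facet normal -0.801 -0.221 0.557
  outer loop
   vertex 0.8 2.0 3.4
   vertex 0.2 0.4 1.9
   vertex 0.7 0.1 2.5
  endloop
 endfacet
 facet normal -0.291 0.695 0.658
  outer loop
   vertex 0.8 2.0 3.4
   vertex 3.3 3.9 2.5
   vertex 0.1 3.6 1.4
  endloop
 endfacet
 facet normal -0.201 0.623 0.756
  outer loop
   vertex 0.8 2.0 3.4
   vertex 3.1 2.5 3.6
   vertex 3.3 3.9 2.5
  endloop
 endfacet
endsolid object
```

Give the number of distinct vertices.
7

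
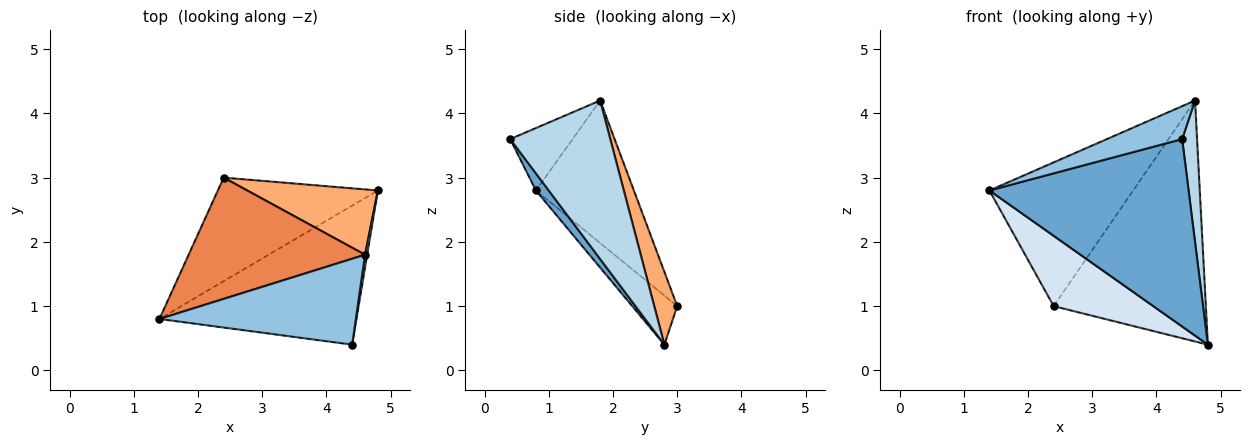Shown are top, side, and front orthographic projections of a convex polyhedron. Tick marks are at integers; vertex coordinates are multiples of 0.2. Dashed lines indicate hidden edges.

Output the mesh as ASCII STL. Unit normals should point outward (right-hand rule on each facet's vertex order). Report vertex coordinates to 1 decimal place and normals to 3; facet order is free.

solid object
 facet normal 0.052 -0.802 -0.595
  outer loop
   vertex 4.4 0.4 3.6
   vertex 1.4 0.8 2.8
   vertex 4.8 2.8 0.4
  endloop
 endfacet
 facet normal -0.284 -0.343 0.895
  outer loop
   vertex 4.6 1.8 4.2
   vertex 1.4 0.8 2.8
   vertex 4.4 0.4 3.6
  endloop
 endfacet
 facet normal 0.989 -0.147 0.013
  outer loop
   vertex 4.6 1.8 4.2
   vertex 4.4 0.4 3.6
   vertex 4.8 2.8 0.4
  endloop
 endfacet
 facet normal -0.246 -0.544 -0.802
  outer loop
   vertex 2.4 3.0 1.0
   vertex 4.8 2.8 0.4
   vertex 1.4 0.8 2.8
  endloop
 endfacet
 facet normal -0.462 0.678 0.572
  outer loop
   vertex 2.4 3.0 1.0
   vertex 1.4 0.8 2.8
   vertex 4.6 1.8 4.2
  endloop
 endfacet
 facet normal 0.144 0.955 0.259
  outer loop
   vertex 2.4 3.0 1.0
   vertex 4.6 1.8 4.2
   vertex 4.8 2.8 0.4
  endloop
 endfacet
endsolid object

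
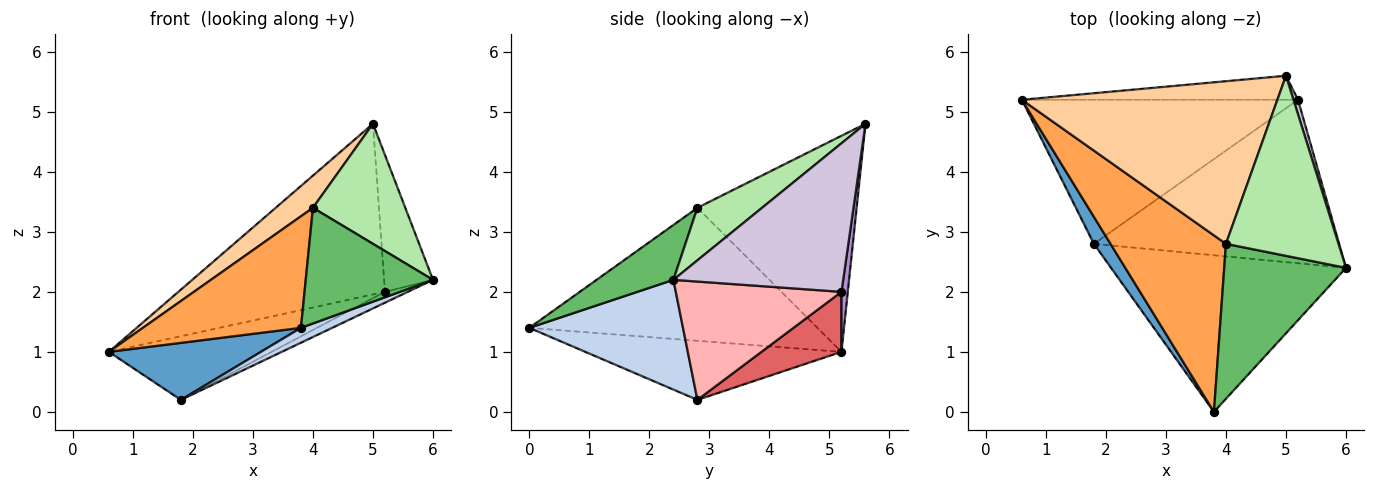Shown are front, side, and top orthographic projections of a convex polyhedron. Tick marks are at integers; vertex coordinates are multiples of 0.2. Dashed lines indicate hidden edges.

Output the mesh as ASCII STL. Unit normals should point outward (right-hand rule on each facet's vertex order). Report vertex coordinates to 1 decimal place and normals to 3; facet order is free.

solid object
 facet normal -0.836 -0.496 0.235
  outer loop
   vertex 1.8 2.8 0.2
   vertex 3.8 0.0 1.4
   vertex 0.6 5.2 1.0
  endloop
 endfacet
 facet normal 0.422 -0.086 -0.903
  outer loop
   vertex 1.8 2.8 0.2
   vertex 6.0 2.4 2.2
   vertex 3.8 0.0 1.4
  endloop
 endfacet
 facet normal -0.698 -0.383 0.606
  outer loop
   vertex 4.0 2.8 3.4
   vertex 0.6 5.2 1.0
   vertex 3.8 0.0 1.4
  endloop
 endfacet
 facet normal -0.638 -0.149 0.755
  outer loop
   vertex 4.0 2.8 3.4
   vertex 5.0 5.6 4.8
   vertex 0.6 5.2 1.0
  endloop
 endfacet
 facet normal 0.340 -0.563 0.754
  outer loop
   vertex 4.0 2.8 3.4
   vertex 3.8 0.0 1.4
   vertex 6.0 2.4 2.2
  endloop
 endfacet
 facet normal 0.362 -0.517 0.776
  outer loop
   vertex 4.0 2.8 3.4
   vertex 6.0 2.4 2.2
   vertex 5.0 5.6 4.8
  endloop
 endfacet
 facet normal 0.195 0.397 -0.897
  outer loop
   vertex 5.2 5.2 2.0
   vertex 1.8 2.8 0.2
   vertex 0.6 5.2 1.0
  endloop
 endfacet
 facet normal 0.434 0.060 -0.899
  outer loop
   vertex 5.2 5.2 2.0
   vertex 6.0 2.4 2.2
   vertex 1.8 2.8 0.2
  endloop
 endfacet
 facet normal 0.030 0.990 -0.139
  outer loop
   vertex 5.2 5.2 2.0
   vertex 0.6 5.2 1.0
   vertex 5.0 5.6 4.8
  endloop
 endfacet
 facet normal 0.961 0.277 0.029
  outer loop
   vertex 5.2 5.2 2.0
   vertex 5.0 5.6 4.8
   vertex 6.0 2.4 2.2
  endloop
 endfacet
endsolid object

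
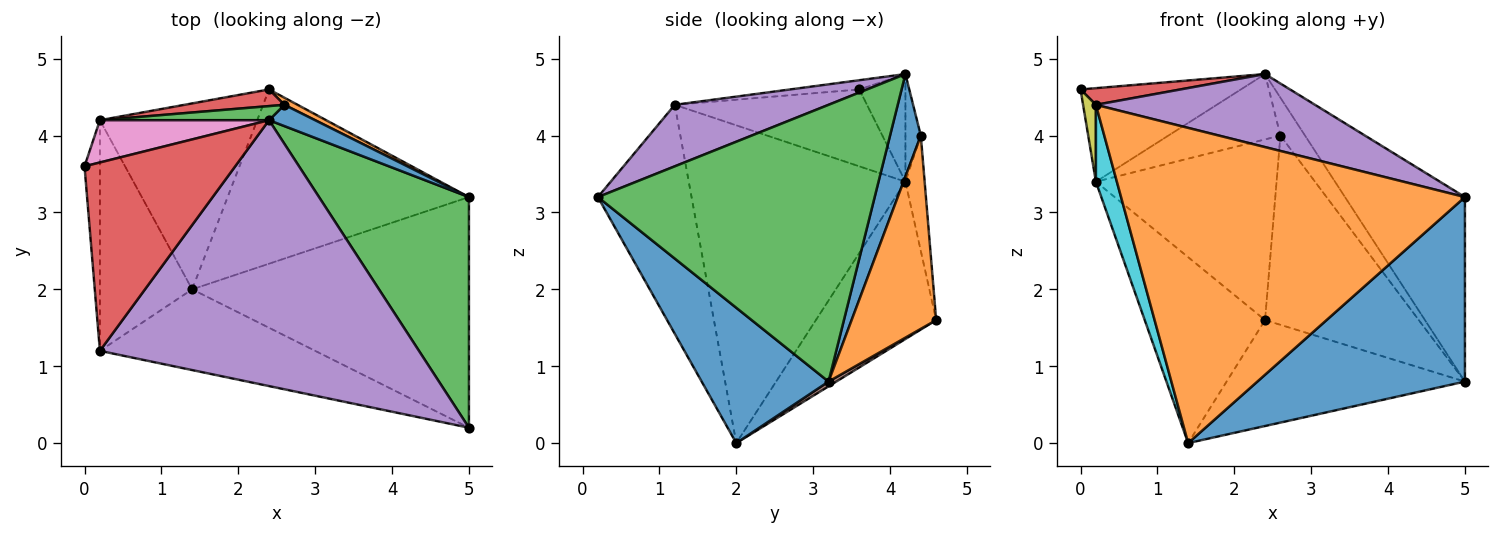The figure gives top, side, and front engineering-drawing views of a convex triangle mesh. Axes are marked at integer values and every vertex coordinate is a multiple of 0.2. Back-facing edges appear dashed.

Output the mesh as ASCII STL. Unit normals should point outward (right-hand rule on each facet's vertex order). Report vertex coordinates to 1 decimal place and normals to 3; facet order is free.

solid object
 facet normal 0.357 -0.584 -0.730
  outer loop
   vertex 1.4 2.0 0.0
   vertex 5.0 3.2 0.8
   vertex 5.0 0.2 3.2
  endloop
 endfacet
 facet normal -0.255 -0.937 -0.240
  outer loop
   vertex 0.2 1.2 4.4
   vertex 1.4 2.0 0.0
   vertex 5.0 0.2 3.2
  endloop
 endfacet
 facet normal 0.822 0.356 0.445
  outer loop
   vertex 2.4 4.2 4.8
   vertex 5.0 0.2 3.2
   vertex 5.0 3.2 0.8
  endloop
 endfacet
 facet normal -0.061 -0.088 0.994
  outer loop
   vertex 2.4 4.2 4.8
   vertex 0.0 3.6 4.6
   vertex 0.2 1.2 4.4
  endloop
 endfacet
 facet normal 0.183 -0.260 0.948
  outer loop
   vertex 2.4 4.2 4.8
   vertex 0.2 1.2 4.4
   vertex 5.0 0.2 3.2
  endloop
 endfacet
 facet normal 0.017 0.519 -0.854
  outer loop
   vertex 2.4 4.6 1.6
   vertex 5.0 3.2 0.8
   vertex 1.4 2.0 0.0
  endloop
 endfacet
 facet normal -0.254 0.881 0.398
  outer loop
   vertex 0.2 4.2 3.4
   vertex 0.0 3.6 4.6
   vertex 2.4 4.2 4.8
  endloop
 endfacet
 facet normal -0.577 0.577 -0.577
  outer loop
   vertex 0.2 4.2 3.4
   vertex 2.4 4.6 1.6
   vertex 1.4 2.0 0.0
  endloop
 endfacet
 facet normal -0.978 -0.065 -0.196
  outer loop
   vertex 0.2 4.2 3.4
   vertex 0.2 1.2 4.4
   vertex 0.0 3.6 4.6
  endloop
 endfacet
 facet normal -0.956 -0.093 -0.278
  outer loop
   vertex 0.2 4.2 3.4
   vertex 1.4 2.0 0.0
   vertex 0.2 1.2 4.4
  endloop
 endfacet
 facet normal 0.737 0.589 0.332
  outer loop
   vertex 2.6 4.4 4.0
   vertex 2.4 4.2 4.8
   vertex 5.0 3.2 0.8
  endloop
 endfacet
 facet normal 0.482 0.876 0.033
  outer loop
   vertex 2.6 4.4 4.0
   vertex 5.0 3.2 0.8
   vertex 2.4 4.6 1.6
  endloop
 endfacet
 facet normal -0.133 0.969 0.209
  outer loop
   vertex 2.6 4.4 4.0
   vertex 0.2 4.2 3.4
   vertex 2.4 4.2 4.8
  endloop
 endfacet
 facet normal -0.105 0.990 0.091
  outer loop
   vertex 2.6 4.4 4.0
   vertex 2.4 4.6 1.6
   vertex 0.2 4.2 3.4
  endloop
 endfacet
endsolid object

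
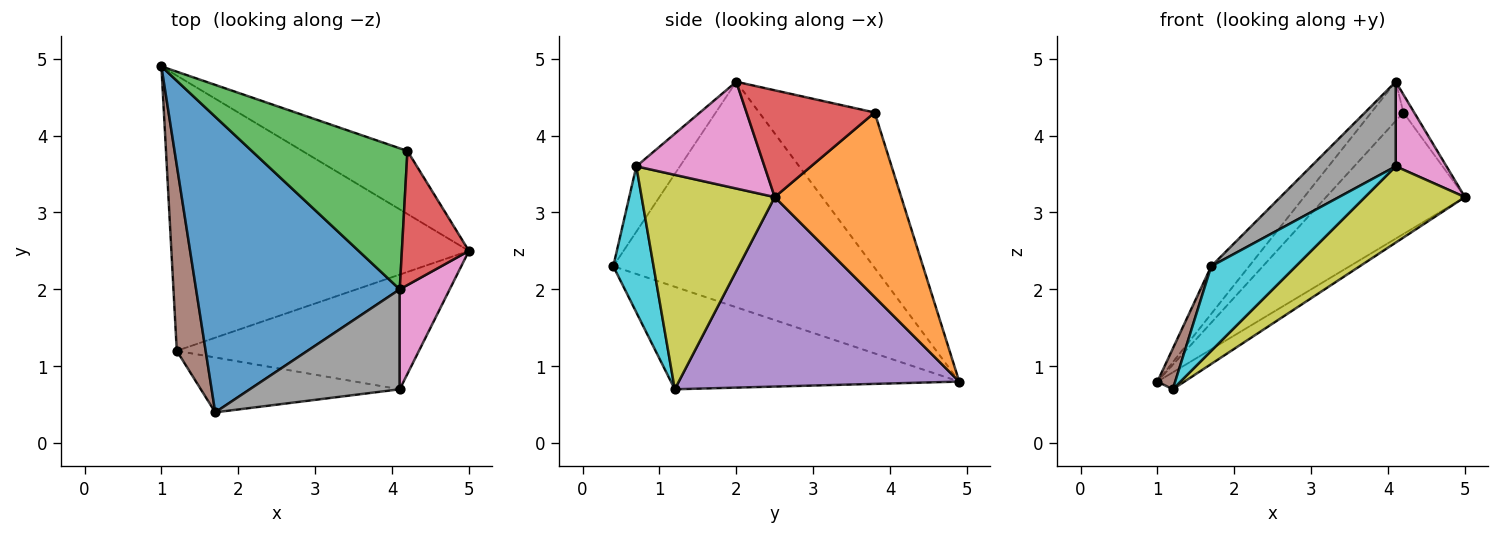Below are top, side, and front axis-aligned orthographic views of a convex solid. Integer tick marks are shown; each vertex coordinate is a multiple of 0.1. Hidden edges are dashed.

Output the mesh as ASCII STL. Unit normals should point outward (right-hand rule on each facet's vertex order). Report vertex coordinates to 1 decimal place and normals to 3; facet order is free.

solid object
 facet normal -0.738 0.107 0.666
  outer loop
   vertex 4.1 2.0 4.7
   vertex 1.0 4.9 0.8
   vertex 1.7 0.4 2.3
  endloop
 endfacet
 facet normal 0.629 0.690 -0.358
  outer loop
   vertex 4.2 3.8 4.3
   vertex 5.0 2.5 3.2
   vertex 1.0 4.9 0.8
  endloop
 endfacet
 facet normal -0.693 0.193 0.694
  outer loop
   vertex 4.2 3.8 4.3
   vertex 1.0 4.9 0.8
   vertex 4.1 2.0 4.7
  endloop
 endfacet
 facet normal 0.845 0.071 0.530
  outer loop
   vertex 4.2 3.8 4.3
   vertex 4.1 2.0 4.7
   vertex 5.0 2.5 3.2
  endloop
 endfacet
 facet normal 0.536 0.052 -0.842
  outer loop
   vertex 1.2 1.2 0.7
   vertex 1.0 4.9 0.8
   vertex 5.0 2.5 3.2
  endloop
 endfacet
 facet normal -0.961 -0.059 0.271
  outer loop
   vertex 1.2 1.2 0.7
   vertex 1.7 0.4 2.3
   vertex 1.0 4.9 0.8
  endloop
 endfacet
 facet normal 0.853 -0.338 0.399
  outer loop
   vertex 4.1 0.7 3.6
   vertex 5.0 2.5 3.2
   vertex 4.1 2.0 4.7
  endloop
 endfacet
 facet normal -0.316 -0.613 0.724
  outer loop
   vertex 4.1 0.7 3.6
   vertex 4.1 2.0 4.7
   vertex 1.7 0.4 2.3
  endloop
 endfacet
 facet normal 0.593 -0.446 -0.670
  outer loop
   vertex 4.1 0.7 3.6
   vertex 1.2 1.2 0.7
   vertex 5.0 2.5 3.2
  endloop
 endfacet
 facet normal 0.371 -0.779 -0.505
  outer loop
   vertex 4.1 0.7 3.6
   vertex 1.7 0.4 2.3
   vertex 1.2 1.2 0.7
  endloop
 endfacet
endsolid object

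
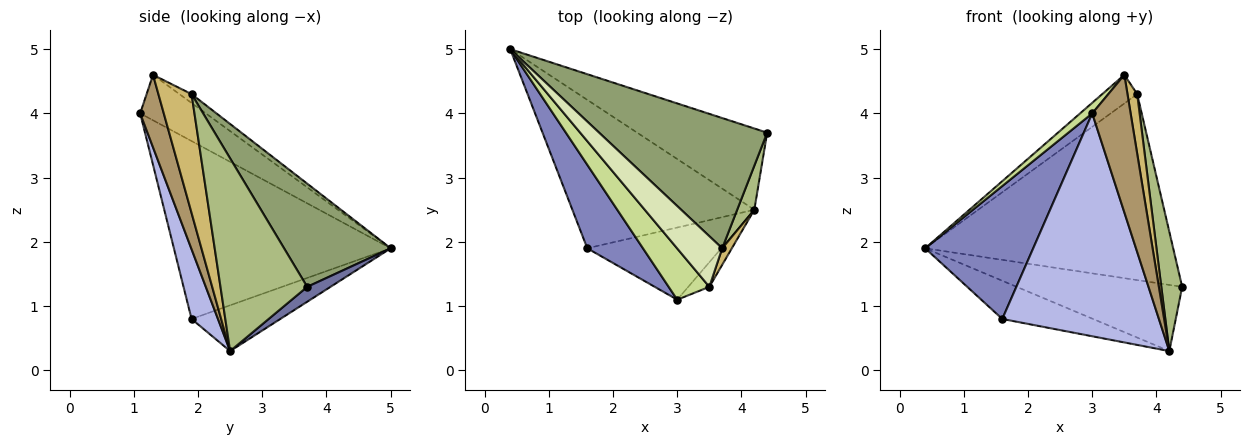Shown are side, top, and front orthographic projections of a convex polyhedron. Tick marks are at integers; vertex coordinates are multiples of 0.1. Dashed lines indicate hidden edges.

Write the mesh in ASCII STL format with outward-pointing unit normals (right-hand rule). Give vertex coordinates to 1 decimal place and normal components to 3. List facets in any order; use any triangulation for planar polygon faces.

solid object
 facet normal 0.089 0.629 -0.772
  outer loop
   vertex 4.2 2.5 0.3
   vertex 0.4 5.0 1.9
   vertex 4.4 3.7 1.3
  endloop
 endfacet
 facet normal -0.862 -0.429 0.270
  outer loop
   vertex 1.6 1.9 0.8
   vertex 3.0 1.1 4.0
   vertex 0.4 5.0 1.9
  endloop
 endfacet
 facet normal -0.237 0.242 -0.941
  outer loop
   vertex 1.6 1.9 0.8
   vertex 0.4 5.0 1.9
   vertex 4.2 2.5 0.3
  endloop
 endfacet
 facet normal 0.158 -0.939 -0.304
  outer loop
   vertex 1.6 1.9 0.8
   vertex 4.2 2.5 0.3
   vertex 3.0 1.1 4.0
  endloop
 endfacet
 facet normal 0.332 0.773 0.541
  outer loop
   vertex 3.7 1.9 4.3
   vertex 4.4 3.7 1.3
   vertex 0.4 5.0 1.9
  endloop
 endfacet
 facet normal 0.969 -0.233 0.086
  outer loop
   vertex 3.7 1.9 4.3
   vertex 4.2 2.5 0.3
   vertex 4.4 3.7 1.3
  endloop
 endfacet
 facet normal -0.738 -0.136 0.661
  outer loop
   vertex 3.5 1.3 4.6
   vertex 0.4 5.0 1.9
   vertex 3.0 1.1 4.0
  endloop
 endfacet
 facet normal -0.168 0.485 0.858
  outer loop
   vertex 3.5 1.3 4.6
   vertex 3.7 1.9 4.3
   vertex 0.4 5.0 1.9
  endloop
 endfacet
 facet normal 0.518 -0.842 -0.151
  outer loop
   vertex 3.5 1.3 4.6
   vertex 3.0 1.1 4.0
   vertex 4.2 2.5 0.3
  endloop
 endfacet
 facet normal 0.957 -0.280 0.078
  outer loop
   vertex 3.5 1.3 4.6
   vertex 4.2 2.5 0.3
   vertex 3.7 1.9 4.3
  endloop
 endfacet
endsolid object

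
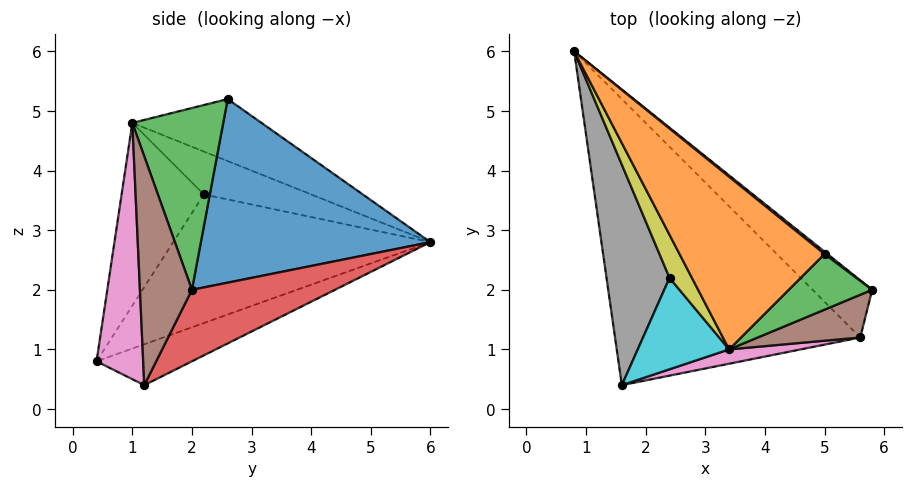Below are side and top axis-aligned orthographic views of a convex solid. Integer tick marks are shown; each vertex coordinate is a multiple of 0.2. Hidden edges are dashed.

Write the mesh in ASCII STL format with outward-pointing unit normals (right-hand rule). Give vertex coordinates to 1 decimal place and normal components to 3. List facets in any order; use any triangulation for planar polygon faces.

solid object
 facet normal 0.626 0.780 0.010
  outer loop
   vertex 5.0 2.6 5.2
   vertex 5.8 2.0 2.0
   vertex 0.8 6.0 2.8
  endloop
 endfacet
 facet normal -0.388 0.161 0.907
  outer loop
   vertex 3.4 1.0 4.8
   vertex 5.0 2.6 5.2
   vertex 0.8 6.0 2.8
  endloop
 endfacet
 facet normal 0.638 -0.712 0.293
  outer loop
   vertex 3.4 1.0 4.8
   vertex 5.8 2.0 2.0
   vertex 5.0 2.6 5.2
  endloop
 endfacet
 facet normal 0.520 0.736 -0.433
  outer loop
   vertex 5.6 1.2 0.4
   vertex 0.8 6.0 2.8
   vertex 5.8 2.0 2.0
  endloop
 endfacet
 facet normal -0.156 0.312 -0.937
  outer loop
   vertex 5.6 1.2 0.4
   vertex 1.6 0.4 0.8
   vertex 0.8 6.0 2.8
  endloop
 endfacet
 facet normal 0.631 -0.723 0.283
  outer loop
   vertex 5.6 1.2 0.4
   vertex 5.8 2.0 2.0
   vertex 3.4 1.0 4.8
  endloop
 endfacet
 facet normal 0.201 -0.978 0.056
  outer loop
   vertex 5.6 1.2 0.4
   vertex 3.4 1.0 4.8
   vertex 1.6 0.4 0.8
  endloop
 endfacet
 facet normal -0.863 -0.274 0.423
  outer loop
   vertex 2.4 2.2 3.6
   vertex 0.8 6.0 2.8
   vertex 1.6 0.4 0.8
  endloop
 endfacet
 facet normal -0.855 -0.266 0.446
  outer loop
   vertex 2.4 2.2 3.6
   vertex 3.4 1.0 4.8
   vertex 0.8 6.0 2.8
  endloop
 endfacet
 facet normal -0.857 -0.286 0.429
  outer loop
   vertex 2.4 2.2 3.6
   vertex 1.6 0.4 0.8
   vertex 3.4 1.0 4.8
  endloop
 endfacet
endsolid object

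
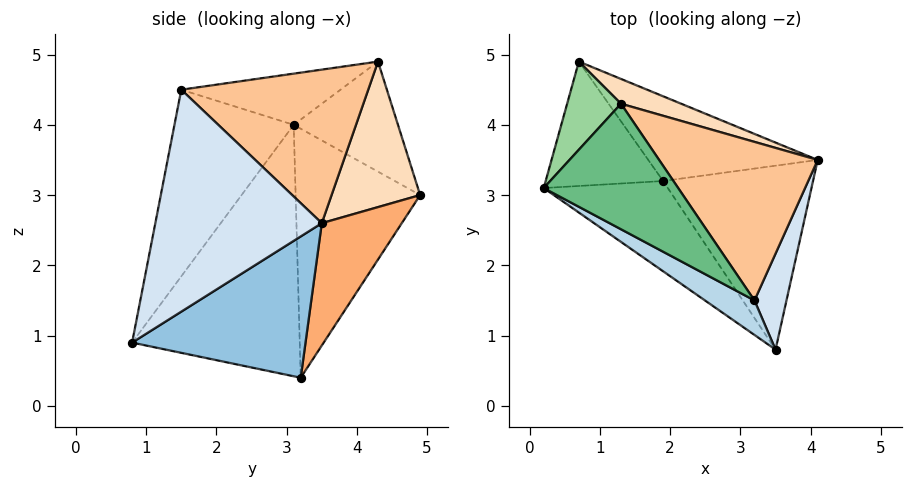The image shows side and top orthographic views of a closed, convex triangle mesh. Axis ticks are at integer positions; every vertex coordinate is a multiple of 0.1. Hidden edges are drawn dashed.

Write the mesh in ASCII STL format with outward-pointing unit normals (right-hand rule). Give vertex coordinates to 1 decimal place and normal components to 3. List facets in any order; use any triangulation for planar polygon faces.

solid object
 facet normal -0.738 -0.568 -0.364
  outer loop
   vertex 1.9 3.2 0.4
   vertex 3.5 0.8 0.9
   vertex 0.2 3.1 4.0
  endloop
 endfacet
 facet normal 0.656 0.292 -0.696
  outer loop
   vertex 1.9 3.2 0.4
   vertex 4.1 3.5 2.6
   vertex 3.5 0.8 0.9
  endloop
 endfacet
 facet normal -0.483 -0.866 0.128
  outer loop
   vertex 3.2 1.5 4.5
   vertex 0.2 3.1 4.0
   vertex 3.5 0.8 0.9
  endloop
 endfacet
 facet normal 0.945 -0.296 0.136
  outer loop
   vertex 3.2 1.5 4.5
   vertex 3.5 0.8 0.9
   vertex 4.1 3.5 2.6
  endloop
 endfacet
 facet normal -0.904 0.014 -0.427
  outer loop
   vertex 0.7 4.9 3.0
   vertex 1.9 3.2 0.4
   vertex 0.2 3.1 4.0
  endloop
 endfacet
 facet normal 0.303 0.856 -0.420
  outer loop
   vertex 0.7 4.9 3.0
   vertex 4.1 3.5 2.6
   vertex 1.9 3.2 0.4
  endloop
 endfacet
 facet normal 0.653 0.347 0.674
  outer loop
   vertex 1.3 4.3 4.9
   vertex 3.2 1.5 4.5
   vertex 4.1 3.5 2.6
  endloop
 endfacet
 facet normal 0.392 0.906 0.162
  outer loop
   vertex 1.3 4.3 4.9
   vertex 4.1 3.5 2.6
   vertex 0.7 4.9 3.0
  endloop
 endfacet
 facet normal -0.333 -0.351 0.875
  outer loop
   vertex 1.3 4.3 4.9
   vertex 0.2 3.1 4.0
   vertex 3.2 1.5 4.5
  endloop
 endfacet
 facet normal -0.805 0.443 0.394
  outer loop
   vertex 1.3 4.3 4.9
   vertex 0.7 4.9 3.0
   vertex 0.2 3.1 4.0
  endloop
 endfacet
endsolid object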